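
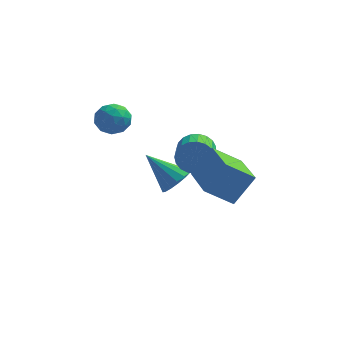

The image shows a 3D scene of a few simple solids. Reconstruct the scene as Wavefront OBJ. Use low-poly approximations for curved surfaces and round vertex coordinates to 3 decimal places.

v -0.335 1.564 0.064
v 0.064 1.826 0.743
v 0.174 0.278 1.275
v -0.225 0.016 0.596
v -0.266 1.837 0.844
v -0.156 0.29 1.377
v -0.607 1.801 0.811
v -0.497 0.254 1.343
v -0.902 1.725 0.648
v -0.792 0.177 1.181
v -1.098 1.62 0.385
v -0.988 0.073 0.917
v -1.163 1.505 0.066
v -1.053 -0.042 0.598
v -1.084 1.401 -0.254
v -0.974 -0.146 0.279
v -0.876 1.325 -0.518
v -0.766 -0.222 0.014
v -0.574 1.29 -0.682
v -0.464 -0.257 -0.15
v -0.231 1.302 -0.717
v -0.121 -0.245 -0.185
v 0.094 1.36 -0.617
v 0.204 -0.187 -0.085
v 0.345 1.453 -0.399
v 0.455 -0.095 0.133
v 0.478 1.565 -0.101
v 0.588 0.017 0.431
v 0.471 1.677 0.225
v 0.581 0.129 0.758
v 0.325 1.769 0.524
v 0.435 0.222 1.056
v -1.293 2.8 -2.845
v -0.876 2.366 -2.259
v -2.687 3.2 -1.555
v -0.727 2.773 -2.225
v -0.73 3.188 -2.357
v -0.884 3.498 -2.62
v -1.148 3.621 -2.943
v -1.451 3.524 -3.24
v -1.711 3.233 -3.431
v -1.86 2.826 -3.465
v -1.857 2.412 -3.332
v -1.703 2.101 -3.07
v -1.439 1.978 -2.746
v -1.136 2.075 -2.45
v 0.426 -2.578 0.424
v 1.224 -2.032 1.674
v -0.31 -0.586 0.024
v 0.489 -0.041 1.274
v 1.591 -2.319 -0.434
v 2.39 -1.774 0.816
v 0.856 -0.328 -0.834
v 1.654 0.218 0.416
v -3.831 1.691 1.422
v -3.228 1.71 1.994
v -4.252 0.51 1.906
v -3.649 0.529 2.478
v -4.282 1.066 2.523
v -4.022 1.795 2.223
v -3.458 0.425 1.677
v -3.198 1.154 1.377
v -2.998 0.928 2.151
v -3.507 1.324 2.674
v -3.973 0.896 1.226
v -4.482 1.292 1.749
v -3.493 1.804 1.665
v -3.987 0.416 2.235
v -4.359 0.731 2.261
v -4.005 0.743 2.597
v -3.959 1.854 1.8
v -3.605 1.866 2.136
v -4.225 1.487 2.447
v -3.875 0.354 1.764
v -3.521 0.366 2.1
v -3.475 1.477 1.303
v -3.121 1.489 1.639
v -3.255 0.733 1.453
v -3.003 1.356 2.094
v -3.251 0.662 2.379
v -3.138 0.6 1.907
v -2.985 1.029 1.731
v -3.303 1.589 2.401
v -3.55 0.895 2.686
v -3.922 1.21 2.712
v -3.769 1.639 2.536
v -3.167 1.129 2.494
v -3.93 1.325 1.214
v -4.177 0.631 1.499
v -3.711 0.581 1.364
v -3.558 1.01 1.188
v -4.229 1.558 1.521
v -4.477 0.864 1.806
v -4.495 1.191 2.169
v -4.342 1.62 1.993
v -4.313 1.091 1.406
f 2 1 5
f 2 5 3
f 3 5 6
f 3 6 4
f 5 1 7
f 5 7 6
f 6 7 8
f 6 8 4
f 7 1 9
f 7 9 8
f 8 9 10
f 8 10 4
f 9 1 11
f 9 11 10
f 10 11 12
f 10 12 4
f 11 1 13
f 11 13 12
f 12 13 14
f 12 14 4
f 13 1 15
f 13 15 14
f 14 15 16
f 14 16 4
f 15 1 17
f 15 17 16
f 16 17 18
f 16 18 4
f 17 1 19
f 17 19 18
f 18 19 20
f 18 20 4
f 19 1 21
f 19 21 20
f 20 21 22
f 20 22 4
f 21 1 23
f 21 23 22
f 22 23 24
f 22 24 4
f 23 1 25
f 23 25 24
f 24 25 26
f 24 26 4
f 25 1 27
f 25 27 26
f 26 27 28
f 26 28 4
f 27 1 29
f 27 29 28
f 28 29 30
f 28 30 4
f 29 1 31
f 29 31 30
f 30 31 32
f 30 32 4
f 31 1 2
f 31 2 32
f 32 2 3
f 32 3 4
f 34 33 36
f 34 36 35
f 36 33 37
f 36 37 35
f 37 33 38
f 37 38 35
f 38 33 39
f 38 39 35
f 39 33 40
f 39 40 35
f 40 33 41
f 40 41 35
f 41 33 42
f 41 42 35
f 42 33 43
f 42 43 35
f 43 33 44
f 43 44 35
f 44 33 45
f 44 45 35
f 45 33 46
f 45 46 35
f 46 33 34
f 46 34 35
f 48 50 47
f 51 48 47
f 47 50 49
f 49 51 47
f 48 54 50
f 52 48 51
f 52 54 48
f 50 54 49
f 53 51 49
f 49 54 53
f 53 52 51
f 54 52 53
f 55 92 71
f 92 66 95
f 71 95 60
f 92 95 71
f 55 71 67
f 71 60 72
f 67 72 56
f 71 72 67
f 55 67 76
f 67 56 77
f 76 77 62
f 67 77 76
f 55 76 88
f 76 62 91
f 88 91 65
f 76 91 88
f 55 88 92
f 88 65 96
f 92 96 66
f 88 96 92
f 56 72 83
f 72 60 86
f 83 86 64
f 72 86 83
f 60 95 73
f 95 66 94
f 73 94 59
f 95 94 73
f 66 96 93
f 96 65 89
f 93 89 57
f 96 89 93
f 65 91 90
f 91 62 78
f 90 78 61
f 91 78 90
f 62 77 82
f 77 56 79
f 82 79 63
f 77 79 82
f 58 84 70
f 84 64 85
f 70 85 59
f 84 85 70
f 58 70 68
f 70 59 69
f 68 69 57
f 70 69 68
f 58 68 75
f 68 57 74
f 75 74 61
f 68 74 75
f 58 75 80
f 75 61 81
f 80 81 63
f 75 81 80
f 58 80 84
f 80 63 87
f 84 87 64
f 80 87 84
f 59 85 73
f 85 64 86
f 73 86 60
f 85 86 73
f 57 69 93
f 69 59 94
f 93 94 66
f 69 94 93
f 61 74 90
f 74 57 89
f 90 89 65
f 74 89 90
f 63 81 82
f 81 61 78
f 82 78 62
f 81 78 82
f 64 87 83
f 87 63 79
f 83 79 56
f 87 79 83



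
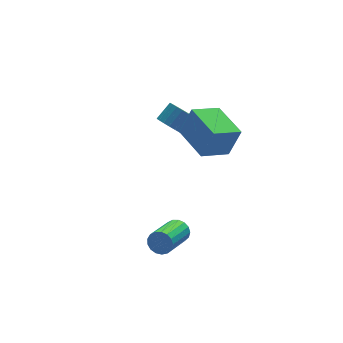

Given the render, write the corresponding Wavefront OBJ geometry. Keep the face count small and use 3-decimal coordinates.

v 0.419 2.058 1.913
v 0.963 2.106 1.237
v 1.826 2.369 1.95
v 1.281 2.322 2.627
v 0.841 2.445 1.259
v 1.704 2.709 1.972
v 0.646 2.718 1.394
v 1.509 2.982 2.108
v 0.411 2.877 1.619
v 1.274 3.141 2.333
v 0.178 2.894 1.895
v 1.041 3.158 2.609
v -0.014 2.767 2.174
v 0.849 3.03 2.888
v -0.131 2.517 2.408
v 0.732 2.78 3.122
v -0.153 2.187 2.557
v 0.71 2.451 3.27
v -0.076 1.836 2.594
v 0.787 2.1 3.307
v 0.086 1.523 2.513
v 0.949 1.786 3.226
v 0.306 1.302 2.329
v 1.169 1.566 3.042
v 0.545 1.212 2.073
v 1.408 1.476 2.786
v 0.763 1.269 1.789
v 1.625 1.532 2.502
v 0.92 1.462 1.527
v 1.783 1.725 2.24
v 0.991 1.758 1.332
v 1.854 2.021 2.045
v -1.828 -3.306 -0.859
v -1.48 -3.359 -0.289
v -2.964 -4.527 0.509
v -3.312 -4.474 -0.061
v -1.661 -3.099 -0.244
v -3.145 -4.267 0.554
v -1.88 -2.885 -0.34
v -3.364 -4.053 0.458
v -2.088 -2.768 -0.555
v -3.572 -3.936 0.243
v -2.236 -2.775 -0.839
v -3.72 -3.943 -0.042
v -2.29 -2.903 -1.128
v -3.774 -4.071 -0.331
v -2.239 -3.123 -1.355
v -3.723 -4.291 -0.558
v -2.093 -3.385 -1.469
v -3.577 -4.553 -0.671
v -1.887 -3.629 -1.443
v -3.371 -4.797 -0.645
v -1.667 -3.799 -1.283
v -3.151 -4.968 -0.485
v -1.484 -3.856 -1.025
v -2.968 -5.024 -0.228
v -1.38 -3.787 -0.73
v -2.864 -4.955 0.067
v -1.378 -3.608 -0.464
v -2.862 -4.776 0.333
v 0.09 -1.971 3.086
v 0.709 -2.068 4.666
v -0.03 0.168 3.264
v 0.589 0.071 4.844
v 1.671 -1.831 2.476
v 2.29 -1.928 4.056
v 1.551 0.308 2.654
v 2.17 0.211 4.234
f 2 1 5
f 2 5 3
f 3 5 6
f 3 6 4
f 5 1 7
f 5 7 6
f 6 7 8
f 6 8 4
f 7 1 9
f 7 9 8
f 8 9 10
f 8 10 4
f 9 1 11
f 9 11 10
f 10 11 12
f 10 12 4
f 11 1 13
f 11 13 12
f 12 13 14
f 12 14 4
f 13 1 15
f 13 15 14
f 14 15 16
f 14 16 4
f 15 1 17
f 15 17 16
f 16 17 18
f 16 18 4
f 17 1 19
f 17 19 18
f 18 19 20
f 18 20 4
f 19 1 21
f 19 21 20
f 20 21 22
f 20 22 4
f 21 1 23
f 21 23 22
f 22 23 24
f 22 24 4
f 23 1 25
f 23 25 24
f 24 25 26
f 24 26 4
f 25 1 27
f 25 27 26
f 26 27 28
f 26 28 4
f 27 1 29
f 27 29 28
f 28 29 30
f 28 30 4
f 29 1 31
f 29 31 30
f 30 31 32
f 30 32 4
f 31 1 2
f 31 2 32
f 32 2 3
f 32 3 4
f 34 33 37
f 34 37 35
f 35 37 38
f 35 38 36
f 37 33 39
f 37 39 38
f 38 39 40
f 38 40 36
f 39 33 41
f 39 41 40
f 40 41 42
f 40 42 36
f 41 33 43
f 41 43 42
f 42 43 44
f 42 44 36
f 43 33 45
f 43 45 44
f 44 45 46
f 44 46 36
f 45 33 47
f 45 47 46
f 46 47 48
f 46 48 36
f 47 33 49
f 47 49 48
f 48 49 50
f 48 50 36
f 49 33 51
f 49 51 50
f 50 51 52
f 50 52 36
f 51 33 53
f 51 53 52
f 52 53 54
f 52 54 36
f 53 33 55
f 53 55 54
f 54 55 56
f 54 56 36
f 55 33 57
f 55 57 56
f 56 57 58
f 56 58 36
f 57 33 59
f 57 59 58
f 58 59 60
f 58 60 36
f 59 33 34
f 59 34 60
f 60 34 35
f 60 35 36
f 62 64 61
f 65 62 61
f 61 64 63
f 63 65 61
f 62 68 64
f 66 62 65
f 66 68 62
f 64 68 63
f 67 65 63
f 63 68 67
f 67 66 65
f 68 66 67



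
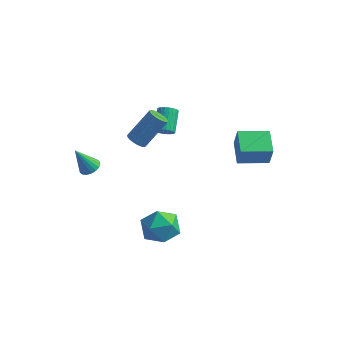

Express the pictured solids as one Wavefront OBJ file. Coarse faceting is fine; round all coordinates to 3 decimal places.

v 1.231 -2.84 -4.317
v 2.089 -3.577 -4.028
v -0.009 -3.923 -3.392
v 0.849 -4.66 -3.103
v 0.815 -3.591 -2.635
v 1.581 -2.922 -3.206
v 0.499 -4.578 -4.214
v 1.265 -3.909 -4.785
v 1.637 -4.651 -3.964
v 1.832 -4.041 -2.989
v 0.248 -3.459 -4.431
v 0.443 -2.849 -3.456
v 3.118 1.812 -2.44
v 3.397 1.575 -1.12
v 2.41 3.136 -2.052
v 2.689 2.898 -0.732
v 4.651 2.682 -2.608
v 4.93 2.444 -1.288
v 3.943 4.005 -2.22
v 4.222 3.768 -0.9
v -1.347 2.335 -1.756
v -1.113 2.676 -2.177
v -1.42 3.887 -1.365
v -1.653 3.545 -0.944
v -1.333 2.665 -2.244
v -1.64 3.876 -1.432
v -1.555 2.605 -2.238
v -1.862 3.816 -1.425
v -1.745 2.503 -2.157
v -2.052 3.714 -1.345
v -1.875 2.375 -2.016
v -2.182 3.586 -1.204
v -1.924 2.241 -1.835
v -2.231 3.452 -1.023
v -1.885 2.122 -1.642
v -2.192 3.333 -0.83
v -1.764 2.035 -1.467
v -2.071 3.246 -0.655
v -1.58 1.993 -1.335
v -1.887 3.204 -0.523
v -1.36 2.004 -1.268
v -1.667 3.215 -0.456
v -1.138 2.064 -1.275
v -1.445 3.275 -0.462
v -0.948 2.166 -1.355
v -1.255 3.377 -0.543
v -0.818 2.294 -1.496
v -1.125 3.505 -0.684
v -0.769 2.428 -1.677
v -1.076 3.639 -0.865
v -0.808 2.547 -1.87
v -1.115 3.758 -1.058
v -0.929 2.634 -2.045
v -1.236 3.845 -1.233
v -3.336 -2.945 -0.968
v -2.971 -2.518 -0.706
v -3.984 -3.295 0.508
v -3.197 -2.374 -0.771
v -3.45 -2.343 -0.876
v -3.681 -2.431 -0.998
v -3.844 -2.621 -1.115
v -3.905 -2.876 -1.202
v -3.854 -3.144 -1.243
v -3.7 -3.372 -1.23
v -3.474 -3.516 -1.165
v -3.221 -3.547 -1.06
v -2.99 -3.459 -0.938
v -2.827 -3.269 -0.821
v -2.766 -3.014 -0.734
v -2.817 -2.746 -0.693
v -2.015 0.115 -0.887
v -1.46 -0.055 -1.076
v -0.61 0.996 0.479
v -1.165 1.165 0.667
v -1.49 0.148 -1.197
v -0.64 1.198 0.358
v -1.6 0.346 -1.27
v -0.75 1.396 0.285
v -1.773 0.508 -1.286
v -0.923 1.559 0.269
v -1.983 0.611 -1.24
v -1.133 1.662 0.315
v -2.197 0.638 -1.141
v -1.348 1.689 0.414
v -2.384 0.586 -1.004
v -1.535 1.636 0.551
v -2.515 0.462 -0.849
v -1.665 1.512 0.706
v -2.57 0.284 -0.699
v -1.72 1.335 0.856
v -2.54 0.082 -0.578
v -1.69 1.132 0.977
v -2.43 -0.116 -0.505
v -1.58 0.934 1.05
v -2.257 -0.279 -0.489
v -1.407 0.772 1.066
v -2.047 -0.382 -0.535
v -1.197 0.669 1.02
v -1.832 -0.409 -0.634
v -0.983 0.642 0.921
v -1.645 -0.356 -0.771
v -0.796 0.694 0.784
v -1.515 -0.232 -0.926
v -0.665 0.818 0.629
f 1 12 6
f 1 6 2
f 1 2 8
f 1 8 11
f 1 11 12
f 2 6 10
f 6 12 5
f 12 11 3
f 11 8 7
f 8 2 9
f 4 10 5
f 4 5 3
f 4 3 7
f 4 7 9
f 4 9 10
f 5 10 6
f 3 5 12
f 7 3 11
f 9 7 8
f 10 9 2
f 14 16 13
f 17 14 13
f 13 16 15
f 15 17 13
f 14 20 16
f 18 14 17
f 18 20 14
f 16 20 15
f 19 17 15
f 15 20 19
f 19 18 17
f 20 18 19
f 22 21 25
f 22 25 23
f 23 25 26
f 23 26 24
f 25 21 27
f 25 27 26
f 26 27 28
f 26 28 24
f 27 21 29
f 27 29 28
f 28 29 30
f 28 30 24
f 29 21 31
f 29 31 30
f 30 31 32
f 30 32 24
f 31 21 33
f 31 33 32
f 32 33 34
f 32 34 24
f 33 21 35
f 33 35 34
f 34 35 36
f 34 36 24
f 35 21 37
f 35 37 36
f 36 37 38
f 36 38 24
f 37 21 39
f 37 39 38
f 38 39 40
f 38 40 24
f 39 21 41
f 39 41 40
f 40 41 42
f 40 42 24
f 41 21 43
f 41 43 42
f 42 43 44
f 42 44 24
f 43 21 45
f 43 45 44
f 44 45 46
f 44 46 24
f 45 21 47
f 45 47 46
f 46 47 48
f 46 48 24
f 47 21 49
f 47 49 48
f 48 49 50
f 48 50 24
f 49 21 51
f 49 51 50
f 50 51 52
f 50 52 24
f 51 21 53
f 51 53 52
f 52 53 54
f 52 54 24
f 53 21 22
f 53 22 54
f 54 22 23
f 54 23 24
f 56 55 58
f 56 58 57
f 58 55 59
f 58 59 57
f 59 55 60
f 59 60 57
f 60 55 61
f 60 61 57
f 61 55 62
f 61 62 57
f 62 55 63
f 62 63 57
f 63 55 64
f 63 64 57
f 64 55 65
f 64 65 57
f 65 55 66
f 65 66 57
f 66 55 67
f 66 67 57
f 67 55 68
f 67 68 57
f 68 55 69
f 68 69 57
f 69 55 70
f 69 70 57
f 70 55 56
f 70 56 57
f 72 71 75
f 72 75 73
f 73 75 76
f 73 76 74
f 75 71 77
f 75 77 76
f 76 77 78
f 76 78 74
f 77 71 79
f 77 79 78
f 78 79 80
f 78 80 74
f 79 71 81
f 79 81 80
f 80 81 82
f 80 82 74
f 81 71 83
f 81 83 82
f 82 83 84
f 82 84 74
f 83 71 85
f 83 85 84
f 84 85 86
f 84 86 74
f 85 71 87
f 85 87 86
f 86 87 88
f 86 88 74
f 87 71 89
f 87 89 88
f 88 89 90
f 88 90 74
f 89 71 91
f 89 91 90
f 90 91 92
f 90 92 74
f 91 71 93
f 91 93 92
f 92 93 94
f 92 94 74
f 93 71 95
f 93 95 94
f 94 95 96
f 94 96 74
f 95 71 97
f 95 97 96
f 96 97 98
f 96 98 74
f 97 71 99
f 97 99 98
f 98 99 100
f 98 100 74
f 99 71 101
f 99 101 100
f 100 101 102
f 100 102 74
f 101 71 103
f 101 103 102
f 102 103 104
f 102 104 74
f 103 71 72
f 103 72 104
f 104 72 73
f 104 73 74



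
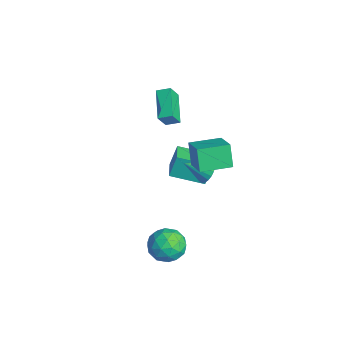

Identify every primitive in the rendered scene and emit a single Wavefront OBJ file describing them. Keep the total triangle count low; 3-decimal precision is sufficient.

v 1.472 1.626 2.688
v 0.846 1.653 3.94
v 1.475 3.355 2.652
v 0.85 3.383 3.904
v 2.93 1.637 3.416
v 2.305 1.665 4.668
v 2.934 3.367 3.38
v 2.308 3.394 4.632
v -5.162 2.048 2.533
v -4.861 2.771 2.81
v -3.479 1.672 1.689
v -3.178 2.394 1.967
v -4.782 1.506 3.533
v -4.481 2.228 3.811
v -3.099 1.129 2.69
v -2.798 1.852 2.967
v 0.595 2.72 1.139
v 1.069 2.326 0.63
v 0.405 1.56 1.861
v 1.276 2.424 0.842
v 1.379 2.567 1.099
v 1.363 2.734 1.363
v 1.23 2.898 1.592
v 1 3.036 1.752
v 0.709 3.125 1.819
v 0.4 3.153 1.783
v 0.121 3.115 1.648
v -0.086 3.017 1.436
v -0.189 2.873 1.179
v -0.173 2.707 0.915
v -0.04 2.542 0.686
v 0.19 2.405 0.525
v 0.482 2.315 0.458
v 0.79 2.287 0.495
v -2.782 1.689 -1.085
v -2.936 2.16 0.224
v -2.111 3.466 -1.646
v -2.265 3.937 -0.336
v -1.455 1.283 -0.784
v -1.609 1.754 0.526
v -0.784 3.06 -1.344
v -0.938 3.531 -0.035
v 2.643 0.824 -1.957
v 3.249 0.747 -2.864
v 1.851 -0.707 -2.356
v 2.457 -0.784 -3.263
v 2.926 -0.892 -2.281
v 3.416 0.054 -2.034
v 1.684 -0.014 -3.186
v 2.174 0.932 -2.939
v 2.657 0.229 -3.623
v 3.424 -0.313 -3.064
v 1.676 0.353 -2.156
v 2.443 -0.189 -1.597
v 3.015 0.92 -2.375
v 2.085 -0.88 -2.845
v 2.36 -0.944 -2.268
v 2.717 -0.989 -2.801
v 3.113 0.513 -1.888
v 3.47 0.467 -2.421
v 3.28 -0.496 -2.079
v 1.63 -0.427 -2.799
v 1.987 -0.473 -3.332
v 2.383 1.029 -2.419
v 2.74 0.984 -2.952
v 1.82 0.536 -3.141
v 3.023 0.57 -3.355
v 2.558 -0.33 -3.589
v 2.104 0.123 -3.544
v 2.391 0.679 -3.399
v 3.475 0.251 -3.026
v 3.009 -0.649 -3.261
v 3.285 -0.712 -2.684
v 3.573 -0.156 -2.539
v 3.126 -0.053 -3.473
v 2.091 0.689 -1.959
v 1.625 -0.211 -2.194
v 1.527 0.196 -2.681
v 1.815 0.752 -2.536
v 2.542 0.37 -1.631
v 2.077 -0.53 -1.865
v 2.709 -0.639 -1.821
v 2.996 -0.083 -1.676
v 1.974 0.093 -1.747
f 2 4 1
f 5 2 1
f 1 4 3
f 3 5 1
f 2 8 4
f 6 2 5
f 6 8 2
f 4 8 3
f 7 5 3
f 3 8 7
f 7 6 5
f 8 6 7
f 10 12 9
f 13 10 9
f 9 12 11
f 11 13 9
f 10 16 12
f 14 10 13
f 14 16 10
f 12 16 11
f 15 13 11
f 11 16 15
f 15 14 13
f 16 14 15
f 18 17 20
f 18 20 19
f 20 17 21
f 20 21 19
f 21 17 22
f 21 22 19
f 22 17 23
f 22 23 19
f 23 17 24
f 23 24 19
f 24 17 25
f 24 25 19
f 25 17 26
f 25 26 19
f 26 17 27
f 26 27 19
f 27 17 28
f 27 28 19
f 28 17 29
f 28 29 19
f 29 17 30
f 29 30 19
f 30 17 31
f 30 31 19
f 31 17 32
f 31 32 19
f 32 17 33
f 32 33 19
f 33 17 34
f 33 34 19
f 34 17 18
f 34 18 19
f 36 38 35
f 39 36 35
f 35 38 37
f 37 39 35
f 36 42 38
f 40 36 39
f 40 42 36
f 38 42 37
f 41 39 37
f 37 42 41
f 41 40 39
f 42 40 41
f 43 80 59
f 80 54 83
f 59 83 48
f 80 83 59
f 43 59 55
f 59 48 60
f 55 60 44
f 59 60 55
f 43 55 64
f 55 44 65
f 64 65 50
f 55 65 64
f 43 64 76
f 64 50 79
f 76 79 53
f 64 79 76
f 43 76 80
f 76 53 84
f 80 84 54
f 76 84 80
f 44 60 71
f 60 48 74
f 71 74 52
f 60 74 71
f 48 83 61
f 83 54 82
f 61 82 47
f 83 82 61
f 54 84 81
f 84 53 77
f 81 77 45
f 84 77 81
f 53 79 78
f 79 50 66
f 78 66 49
f 79 66 78
f 50 65 70
f 65 44 67
f 70 67 51
f 65 67 70
f 46 72 58
f 72 52 73
f 58 73 47
f 72 73 58
f 46 58 56
f 58 47 57
f 56 57 45
f 58 57 56
f 46 56 63
f 56 45 62
f 63 62 49
f 56 62 63
f 46 63 68
f 63 49 69
f 68 69 51
f 63 69 68
f 46 68 72
f 68 51 75
f 72 75 52
f 68 75 72
f 47 73 61
f 73 52 74
f 61 74 48
f 73 74 61
f 45 57 81
f 57 47 82
f 81 82 54
f 57 82 81
f 49 62 78
f 62 45 77
f 78 77 53
f 62 77 78
f 51 69 70
f 69 49 66
f 70 66 50
f 69 66 70
f 52 75 71
f 75 51 67
f 71 67 44
f 75 67 71



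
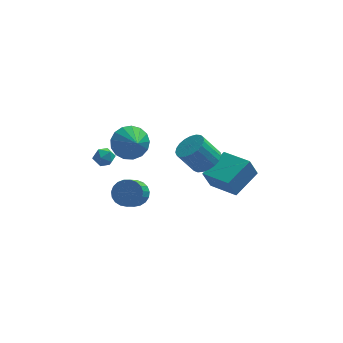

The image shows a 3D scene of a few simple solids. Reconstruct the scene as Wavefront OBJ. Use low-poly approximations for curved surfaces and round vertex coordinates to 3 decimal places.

v 2.998 3.132 -1.964
v 2.567 2.924 -0.853
v 4.153 4.377 -1.283
v 3.722 4.169 -0.172
v 4.218 1.871 -1.728
v 3.787 1.663 -0.617
v 5.373 3.116 -1.047
v 4.942 2.908 0.064
v -1.041 3.61 1.12
v -0.176 4.121 1.389
v -0.679 2.65 1.78
v -0.501 4.243 1.745
v -0.95 4.22 1.958
v -1.42 4.057 1.979
v -1.803 3.792 1.804
v -2.012 3.485 1.472
v -1.998 3.207 1.059
v -1.765 3.022 0.66
v -1.366 2.971 0.367
v -0.892 3.066 0.246
v -0.453 3.286 0.326
v -0.148 3.581 0.587
v -0.048 3.882 0.971
v 2.71 1.673 1.133
v 3.397 1.849 1.62
v 2.557 1.823 2.814
v 1.87 1.647 2.327
v 3.275 2.176 1.542
v 2.435 2.15 2.736
v 3.056 2.416 1.393
v 2.216 2.39 2.587
v 2.777 2.528 1.199
v 1.937 2.502 2.393
v 2.486 2.492 0.994
v 1.646 2.466 2.187
v 2.235 2.314 0.812
v 1.394 2.288 2.006
v 2.065 2.025 0.687
v 1.225 1.999 1.881
v 2.007 1.676 0.638
v 1.167 1.65 1.832
v 2.07 1.326 0.675
v 1.23 1.3 1.869
v 2.244 1.036 0.791
v 1.404 1.01 1.985
v 2.499 0.856 0.967
v 1.659 0.83 2.161
v 2.79 0.818 1.171
v 1.95 0.792 2.365
v 3.067 0.927 1.368
v 2.227 0.901 2.562
v 3.283 1.165 1.525
v 2.443 1.139 2.719
v 3.399 1.492 1.614
v 2.559 1.466 2.808
v -2.179 3.815 0.569
v -1.775 3.471 0.227
v -2.945 3.209 0.273
v -2.541 2.865 -0.069
v -2.513 2.85 0.561
v -2.04 3.224 0.744
v -2.68 3.456 -0.244
v -2.207 3.83 -0.061
v -2.085 3.249 -0.275
v -1.982 2.875 0.222
v -2.738 3.805 0.278
v -2.635 3.431 0.775
v -0.899 1.305 -0.958
v -0.431 1.635 -0.399
v -0.774 0.565 0.518
v -1.241 0.235 -0.042
v -0.724 1.78 -0.339
v -1.067 0.71 0.578
v -1.047 1.843 -0.386
v -1.39 0.773 0.531
v -1.345 1.814 -0.531
v -1.687 0.744 0.385
v -1.565 1.696 -0.751
v -1.908 0.626 0.166
v -1.67 1.511 -1.007
v -2.013 0.441 -0.09
v -1.642 1.29 -1.254
v -1.984 0.22 -0.337
v -1.485 1.071 -1.45
v -1.828 0.002 -0.533
v -1.227 0.894 -1.561
v -1.569 -0.176 -0.644
v -0.912 0.787 -1.568
v -1.254 -0.283 -0.651
v -0.595 0.77 -1.469
v -0.937 -0.3 -0.553
v -0.33 0.845 -1.283
v -0.672 -0.225 -0.366
v -0.164 1 -1.04
v -0.506 -0.07 -0.123
v -0.124 1.208 -0.783
v -0.467 0.138 0.134
v -0.219 1.432 -0.556
v -0.561 0.362 0.361
f 2 4 1
f 5 2 1
f 1 4 3
f 3 5 1
f 2 8 4
f 6 2 5
f 6 8 2
f 4 8 3
f 7 5 3
f 3 8 7
f 7 6 5
f 8 6 7
f 10 9 12
f 10 12 11
f 12 9 13
f 12 13 11
f 13 9 14
f 13 14 11
f 14 9 15
f 14 15 11
f 15 9 16
f 15 16 11
f 16 9 17
f 16 17 11
f 17 9 18
f 17 18 11
f 18 9 19
f 18 19 11
f 19 9 20
f 19 20 11
f 20 9 21
f 20 21 11
f 21 9 22
f 21 22 11
f 22 9 23
f 22 23 11
f 23 9 10
f 23 10 11
f 25 24 28
f 25 28 26
f 26 28 29
f 26 29 27
f 28 24 30
f 28 30 29
f 29 30 31
f 29 31 27
f 30 24 32
f 30 32 31
f 31 32 33
f 31 33 27
f 32 24 34
f 32 34 33
f 33 34 35
f 33 35 27
f 34 24 36
f 34 36 35
f 35 36 37
f 35 37 27
f 36 24 38
f 36 38 37
f 37 38 39
f 37 39 27
f 38 24 40
f 38 40 39
f 39 40 41
f 39 41 27
f 40 24 42
f 40 42 41
f 41 42 43
f 41 43 27
f 42 24 44
f 42 44 43
f 43 44 45
f 43 45 27
f 44 24 46
f 44 46 45
f 45 46 47
f 45 47 27
f 46 24 48
f 46 48 47
f 47 48 49
f 47 49 27
f 48 24 50
f 48 50 49
f 49 50 51
f 49 51 27
f 50 24 52
f 50 52 51
f 51 52 53
f 51 53 27
f 52 24 54
f 52 54 53
f 53 54 55
f 53 55 27
f 54 24 25
f 54 25 55
f 55 25 26
f 55 26 27
f 56 67 61
f 56 61 57
f 56 57 63
f 56 63 66
f 56 66 67
f 57 61 65
f 61 67 60
f 67 66 58
f 66 63 62
f 63 57 64
f 59 65 60
f 59 60 58
f 59 58 62
f 59 62 64
f 59 64 65
f 60 65 61
f 58 60 67
f 62 58 66
f 64 62 63
f 65 64 57
f 69 68 72
f 69 72 70
f 70 72 73
f 70 73 71
f 72 68 74
f 72 74 73
f 73 74 75
f 73 75 71
f 74 68 76
f 74 76 75
f 75 76 77
f 75 77 71
f 76 68 78
f 76 78 77
f 77 78 79
f 77 79 71
f 78 68 80
f 78 80 79
f 79 80 81
f 79 81 71
f 80 68 82
f 80 82 81
f 81 82 83
f 81 83 71
f 82 68 84
f 82 84 83
f 83 84 85
f 83 85 71
f 84 68 86
f 84 86 85
f 85 86 87
f 85 87 71
f 86 68 88
f 86 88 87
f 87 88 89
f 87 89 71
f 88 68 90
f 88 90 89
f 89 90 91
f 89 91 71
f 90 68 92
f 90 92 91
f 91 92 93
f 91 93 71
f 92 68 94
f 92 94 93
f 93 94 95
f 93 95 71
f 94 68 96
f 94 96 95
f 95 96 97
f 95 97 71
f 96 68 98
f 96 98 97
f 97 98 99
f 97 99 71
f 98 68 69
f 98 69 99
f 99 69 70
f 99 70 71



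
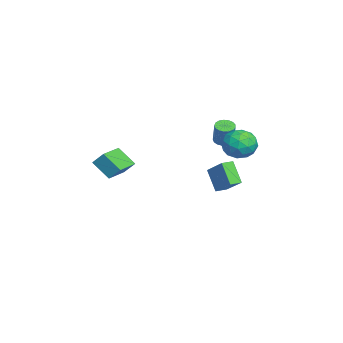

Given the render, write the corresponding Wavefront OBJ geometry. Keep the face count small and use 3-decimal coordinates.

v -4.014 2.919 -4.432
v -4.959 2.398 -2.978
v -2.614 3.802 -3.205
v -3.559 3.281 -1.752
v -3.581 2.199 -4.408
v -4.526 1.678 -2.955
v -2.181 3.082 -3.182
v -3.126 2.561 -1.728
v 3.374 -3.349 0.337
v 2.751 -4.33 1.363
v 3.64 -2.685 1.134
v 3.017 -3.666 2.159
v 4.943 -4.174 0.501
v 4.32 -5.155 1.526
v 5.209 -3.51 1.297
v 4.586 -4.491 2.323
v 2.541 3.904 1.206
v 3.05 3.325 2.096
v 0.83 3.595 1.984
v 1.339 3.016 2.874
v 1.486 4.18 2.768
v 2.543 4.371 2.287
v 1.337 2.549 1.793
v 2.394 2.74 1.312
v 2.306 2.488 2.459
v 2.398 3.496 3.061
v 1.482 3.424 1.019
v 1.574 4.432 1.621
v 2.946 3.642 1.582
v 0.934 3.278 2.498
v 1.02 3.962 2.435
v 1.32 3.622 2.958
v 2.648 4.256 1.695
v 2.947 3.916 2.218
v 2.028 4.418 2.613
v 0.933 3.004 1.862
v 1.232 2.664 2.385
v 2.56 3.298 1.122
v 2.86 2.958 1.645
v 1.852 2.502 1.467
v 2.808 2.809 2.319
v 1.802 2.628 2.777
v 1.8 2.353 2.141
v 2.422 2.466 1.858
v 2.862 3.402 2.673
v 1.856 3.22 3.131
v 1.942 3.904 3.068
v 2.564 4.016 2.785
v 2.424 2.91 2.887
v 2.024 3.7 0.949
v 1.018 3.518 1.407
v 1.316 2.904 1.295
v 1.938 3.016 1.012
v 2.078 4.292 1.303
v 1.072 4.111 1.761
v 1.458 4.454 2.222
v 2.08 4.567 1.939
v 1.456 4.01 1.193
v -1.722 2.612 0.88
v -1.325 3.087 0.685
v -0.7 3.164 2.145
v -1.098 2.688 2.34
v -1.577 3.238 0.785
v -0.952 3.315 2.245
v -1.863 3.246 0.907
v -1.239 3.322 2.367
v -2.117 3.108 1.023
v -1.492 3.184 2.483
v -2.281 2.857 1.106
v -1.656 2.933 2.566
v -2.316 2.549 1.137
v -1.691 2.625 2.597
v -2.216 2.256 1.11
v -1.591 2.332 2.57
v -2.002 2.044 1.029
v -1.377 2.121 2.489
v -1.725 1.963 0.915
v -1.1 2.039 2.375
v -1.447 2.03 0.792
v -0.822 2.106 2.252
v -1.232 2.23 0.69
v -0.607 2.307 2.15
v -1.129 2.518 0.631
v -0.504 2.594 2.091
v -1.163 2.827 0.629
v -0.538 2.904 2.089
f 2 4 1
f 5 2 1
f 1 4 3
f 3 5 1
f 2 8 4
f 6 2 5
f 6 8 2
f 4 8 3
f 7 5 3
f 3 8 7
f 7 6 5
f 8 6 7
f 10 12 9
f 13 10 9
f 9 12 11
f 11 13 9
f 10 16 12
f 14 10 13
f 14 16 10
f 12 16 11
f 15 13 11
f 11 16 15
f 15 14 13
f 16 14 15
f 17 54 33
f 54 28 57
f 33 57 22
f 54 57 33
f 17 33 29
f 33 22 34
f 29 34 18
f 33 34 29
f 17 29 38
f 29 18 39
f 38 39 24
f 29 39 38
f 17 38 50
f 38 24 53
f 50 53 27
f 38 53 50
f 17 50 54
f 50 27 58
f 54 58 28
f 50 58 54
f 18 34 45
f 34 22 48
f 45 48 26
f 34 48 45
f 22 57 35
f 57 28 56
f 35 56 21
f 57 56 35
f 28 58 55
f 58 27 51
f 55 51 19
f 58 51 55
f 27 53 52
f 53 24 40
f 52 40 23
f 53 40 52
f 24 39 44
f 39 18 41
f 44 41 25
f 39 41 44
f 20 46 32
f 46 26 47
f 32 47 21
f 46 47 32
f 20 32 30
f 32 21 31
f 30 31 19
f 32 31 30
f 20 30 37
f 30 19 36
f 37 36 23
f 30 36 37
f 20 37 42
f 37 23 43
f 42 43 25
f 37 43 42
f 20 42 46
f 42 25 49
f 46 49 26
f 42 49 46
f 21 47 35
f 47 26 48
f 35 48 22
f 47 48 35
f 19 31 55
f 31 21 56
f 55 56 28
f 31 56 55
f 23 36 52
f 36 19 51
f 52 51 27
f 36 51 52
f 25 43 44
f 43 23 40
f 44 40 24
f 43 40 44
f 26 49 45
f 49 25 41
f 45 41 18
f 49 41 45
f 60 59 63
f 60 63 61
f 61 63 64
f 61 64 62
f 63 59 65
f 63 65 64
f 64 65 66
f 64 66 62
f 65 59 67
f 65 67 66
f 66 67 68
f 66 68 62
f 67 59 69
f 67 69 68
f 68 69 70
f 68 70 62
f 69 59 71
f 69 71 70
f 70 71 72
f 70 72 62
f 71 59 73
f 71 73 72
f 72 73 74
f 72 74 62
f 73 59 75
f 73 75 74
f 74 75 76
f 74 76 62
f 75 59 77
f 75 77 76
f 76 77 78
f 76 78 62
f 77 59 79
f 77 79 78
f 78 79 80
f 78 80 62
f 79 59 81
f 79 81 80
f 80 81 82
f 80 82 62
f 81 59 83
f 81 83 82
f 82 83 84
f 82 84 62
f 83 59 85
f 83 85 84
f 84 85 86
f 84 86 62
f 85 59 60
f 85 60 86
f 86 60 61
f 86 61 62



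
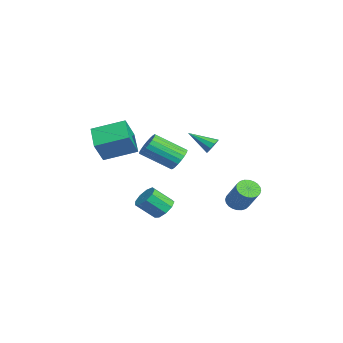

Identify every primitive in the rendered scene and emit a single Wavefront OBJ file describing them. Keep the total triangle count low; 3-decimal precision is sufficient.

v 0.494 -3.009 -0.607
v -0.829 -3.064 0.076
v 0.721 -1.329 -0.033
v -0.602 -1.384 0.65
v 1.122 -3.496 0.57
v -0.201 -3.551 1.253
v 1.349 -1.816 1.144
v 0.026 -1.871 1.827
v 3.637 -0.396 -2.753
v 4.327 -0.398 -2.744
v 4.312 -1.326 -1.877
v 3.623 -1.324 -1.887
v 4.162 -0.095 -2.422
v 4.147 -1.023 -1.555
v 3.752 0.067 -2.255
v 3.737 -0.861 -1.388
v 3.288 0.013 -2.321
v 3.273 -0.916 -1.455
v 2.987 -0.233 -2.59
v 2.972 -1.161 -1.723
v 2.991 -0.555 -2.935
v 2.976 -1.483 -2.068
v 3.297 -0.802 -3.195
v 3.282 -1.731 -2.329
v 3.763 -0.86 -3.248
v 3.748 -1.788 -2.382
v 4.17 -0.7 -3.07
v 4.155 -1.628 -2.204
v -2.706 2.818 -1.108
v -2.212 2.632 -1.06
v -3.234 1.622 -0.312
v -2.29 2.851 -0.782
v -2.562 3.055 -0.657
v -2.902 3.148 -0.742
v -3.15 3.086 -0.999
v -3.191 2.899 -1.307
v -3.004 2.674 -1.522
v -2.679 2.516 -1.543
v -2.366 2.499 -1.36
v 0.243 3.641 -3.839
v 0.712 3.318 -4.131
v 1.767 3.696 -2.852
v 1.297 4.019 -2.561
v 0.744 3.546 -4.225
v 1.799 3.925 -2.947
v 0.7 3.79 -4.261
v 1.755 4.168 -2.983
v 0.587 4.01 -4.232
v 1.641 4.389 -2.954
v 0.421 4.174 -4.144
v 1.475 4.553 -2.866
v 0.227 4.257 -4.009
v 1.282 4.636 -2.731
v 0.037 4.247 -3.849
v 1.091 4.625 -2.57
v -0.123 4.143 -3.686
v 0.932 4.522 -2.408
v -0.227 3.964 -3.548
v 0.828 4.342 -2.269
v -0.259 3.735 -3.453
v 0.796 4.114 -2.175
v -0.215 3.492 -3.417
v 0.84 3.87 -2.139
v -0.101 3.271 -3.446
v 0.953 3.65 -2.168
v 0.065 3.107 -3.534
v 1.119 3.486 -2.256
v 0.258 3.024 -3.669
v 1.313 3.403 -2.391
v 0.449 3.035 -3.83
v 1.503 3.413 -2.551
v 0.608 3.138 -3.992
v 1.663 3.517 -2.714
v 2.037 0.519 -0.161
v 2.342 0.833 0.398
v 2.067 -0.686 1.4
v 1.763 -0.999 0.841
v 2.059 0.907 0.433
v 1.784 -0.611 1.435
v 1.771 0.915 0.365
v 1.497 -0.604 1.367
v 1.53 0.854 0.207
v 1.255 -0.665 1.208
v 1.376 0.735 -0.016
v 1.102 -0.784 0.986
v 1.337 0.578 -0.263
v 1.063 -0.94 0.739
v 1.419 0.412 -0.493
v 1.144 -1.107 0.509
v 1.608 0.264 -0.665
v 1.333 -1.254 0.336
v 1.871 0.161 -0.751
v 1.596 -1.358 0.251
v 2.163 0.119 -0.734
v 1.888 -1.4 0.268
v 2.433 0.146 -0.618
v 2.158 -1.372 0.384
v 2.634 0.239 -0.423
v 2.36 -1.28 0.579
v 2.733 0.379 -0.183
v 2.458 -1.14 0.819
v 2.711 0.544 0.061
v 2.437 -0.975 1.063
v 2.573 0.705 0.267
v 2.298 -0.814 1.269
f 2 4 1
f 5 2 1
f 1 4 3
f 3 5 1
f 2 8 4
f 6 2 5
f 6 8 2
f 4 8 3
f 7 5 3
f 3 8 7
f 7 6 5
f 8 6 7
f 10 9 13
f 10 13 11
f 11 13 14
f 11 14 12
f 13 9 15
f 13 15 14
f 14 15 16
f 14 16 12
f 15 9 17
f 15 17 16
f 16 17 18
f 16 18 12
f 17 9 19
f 17 19 18
f 18 19 20
f 18 20 12
f 19 9 21
f 19 21 20
f 20 21 22
f 20 22 12
f 21 9 23
f 21 23 22
f 22 23 24
f 22 24 12
f 23 9 25
f 23 25 24
f 24 25 26
f 24 26 12
f 25 9 27
f 25 27 26
f 26 27 28
f 26 28 12
f 27 9 10
f 27 10 28
f 28 10 11
f 28 11 12
f 30 29 32
f 30 32 31
f 32 29 33
f 32 33 31
f 33 29 34
f 33 34 31
f 34 29 35
f 34 35 31
f 35 29 36
f 35 36 31
f 36 29 37
f 36 37 31
f 37 29 38
f 37 38 31
f 38 29 39
f 38 39 31
f 39 29 30
f 39 30 31
f 41 40 44
f 41 44 42
f 42 44 45
f 42 45 43
f 44 40 46
f 44 46 45
f 45 46 47
f 45 47 43
f 46 40 48
f 46 48 47
f 47 48 49
f 47 49 43
f 48 40 50
f 48 50 49
f 49 50 51
f 49 51 43
f 50 40 52
f 50 52 51
f 51 52 53
f 51 53 43
f 52 40 54
f 52 54 53
f 53 54 55
f 53 55 43
f 54 40 56
f 54 56 55
f 55 56 57
f 55 57 43
f 56 40 58
f 56 58 57
f 57 58 59
f 57 59 43
f 58 40 60
f 58 60 59
f 59 60 61
f 59 61 43
f 60 40 62
f 60 62 61
f 61 62 63
f 61 63 43
f 62 40 64
f 62 64 63
f 63 64 65
f 63 65 43
f 64 40 66
f 64 66 65
f 65 66 67
f 65 67 43
f 66 40 68
f 66 68 67
f 67 68 69
f 67 69 43
f 68 40 70
f 68 70 69
f 69 70 71
f 69 71 43
f 70 40 72
f 70 72 71
f 71 72 73
f 71 73 43
f 72 40 41
f 72 41 73
f 73 41 42
f 73 42 43
f 75 74 78
f 75 78 76
f 76 78 79
f 76 79 77
f 78 74 80
f 78 80 79
f 79 80 81
f 79 81 77
f 80 74 82
f 80 82 81
f 81 82 83
f 81 83 77
f 82 74 84
f 82 84 83
f 83 84 85
f 83 85 77
f 84 74 86
f 84 86 85
f 85 86 87
f 85 87 77
f 86 74 88
f 86 88 87
f 87 88 89
f 87 89 77
f 88 74 90
f 88 90 89
f 89 90 91
f 89 91 77
f 90 74 92
f 90 92 91
f 91 92 93
f 91 93 77
f 92 74 94
f 92 94 93
f 93 94 95
f 93 95 77
f 94 74 96
f 94 96 95
f 95 96 97
f 95 97 77
f 96 74 98
f 96 98 97
f 97 98 99
f 97 99 77
f 98 74 100
f 98 100 99
f 99 100 101
f 99 101 77
f 100 74 102
f 100 102 101
f 101 102 103
f 101 103 77
f 102 74 104
f 102 104 103
f 103 104 105
f 103 105 77
f 104 74 75
f 104 75 105
f 105 75 76
f 105 76 77



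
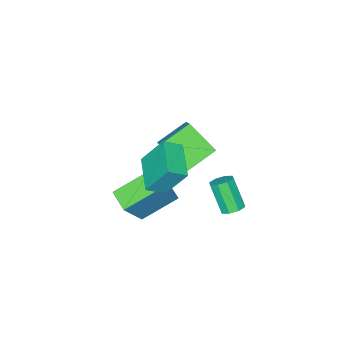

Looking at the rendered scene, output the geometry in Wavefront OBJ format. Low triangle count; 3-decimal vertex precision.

v 0.672 0.089 2.331
v 0.167 0.972 3.912
v 1.752 1.521 1.876
v 1.246 2.404 3.458
v 1.454 -0.344 2.822
v 0.948 0.539 4.404
v 2.533 1.088 2.368
v 2.028 1.971 3.949
v 1.026 -1.551 -1.593
v -0.546 -0.783 -0.525
v 1.356 -0.459 -1.893
v -0.216 0.31 -0.825
v 2.216 -1.45 0.085
v 0.644 -0.681 1.153
v 2.546 -0.357 -0.215
v 0.974 0.411 0.853
v -2.895 1.213 -2.928
v -2.373 1.473 -2.716
v -2.503 0.546 -1.261
v -3.025 0.287 -1.472
v -2.761 1.718 -2.594
v -2.89 0.792 -1.139
v -3.227 1.668 -2.667
v -3.356 0.741 -1.212
v -3.499 1.352 -2.893
v -3.628 0.425 -1.438
v -3.417 0.954 -3.139
v -3.547 0.027 -1.684
v -3.03 0.708 -3.261
v -3.159 -0.218 -1.806
v -2.564 0.759 -3.188
v -2.693 -0.168 -1.733
v -2.292 1.075 -2.962
v -2.421 0.148 -1.507
v -4.186 -1.506 -1.023
v -3.915 -2.994 0.159
v -3.287 -0.353 0.222
v -3.016 -1.841 1.404
v -2.624 -1.859 -1.824
v -2.353 -3.347 -0.642
v -1.725 -0.706 -0.579
v -1.454 -2.194 0.603
f 2 4 1
f 5 2 1
f 1 4 3
f 3 5 1
f 2 8 4
f 6 2 5
f 6 8 2
f 4 8 3
f 7 5 3
f 3 8 7
f 7 6 5
f 8 6 7
f 10 12 9
f 13 10 9
f 9 12 11
f 11 13 9
f 10 16 12
f 14 10 13
f 14 16 10
f 12 16 11
f 15 13 11
f 11 16 15
f 15 14 13
f 16 14 15
f 18 17 21
f 18 21 19
f 19 21 22
f 19 22 20
f 21 17 23
f 21 23 22
f 22 23 24
f 22 24 20
f 23 17 25
f 23 25 24
f 24 25 26
f 24 26 20
f 25 17 27
f 25 27 26
f 26 27 28
f 26 28 20
f 27 17 29
f 27 29 28
f 28 29 30
f 28 30 20
f 29 17 31
f 29 31 30
f 30 31 32
f 30 32 20
f 31 17 33
f 31 33 32
f 32 33 34
f 32 34 20
f 33 17 18
f 33 18 34
f 34 18 19
f 34 19 20
f 36 38 35
f 39 36 35
f 35 38 37
f 37 39 35
f 36 42 38
f 40 36 39
f 40 42 36
f 38 42 37
f 41 39 37
f 37 42 41
f 41 40 39
f 42 40 41



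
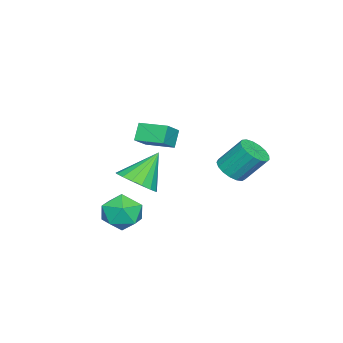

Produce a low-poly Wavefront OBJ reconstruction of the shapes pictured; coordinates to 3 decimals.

v -0.312 -1.95 -3.691
v 0.546 -1.363 -3.395
v -1.328 -1.25 -2.129
v 0.282 -1.048 -3.708
v -0.118 -0.939 -4.017
v -0.562 -1.062 -4.252
v -0.949 -1.388 -4.357
v -1.19 -1.843 -4.31
v -1.23 -2.322 -4.121
v -1.059 -2.716 -3.834
v -0.717 -2.935 -3.513
v -0.283 -2.928 -3.233
v 0.145 -2.697 -3.058
v 0.469 -2.294 -3.028
v 0.613 -1.813 -3.15
v 0.034 2.626 -1.966
v 0.647 3.076 -2.245
v 0.48 4.104 -0.952
v -0.134 3.654 -0.674
v 0.334 3.233 -2.41
v 0.166 4.261 -1.118
v -0.048 3.252 -2.474
v -0.216 4.28 -1.182
v -0.412 3.126 -2.422
v -0.579 4.154 -1.129
v -0.673 2.887 -2.265
v -0.84 3.915 -0.972
v -0.772 2.587 -2.04
v -0.939 3.615 -0.747
v -0.687 2.297 -1.798
v -0.854 3.325 -0.505
v -0.437 2.082 -1.594
v -0.604 3.11 -0.302
v -0.079 1.991 -1.476
v -0.246 3.019 -0.183
v 0.305 2.046 -1.47
v 0.138 3.074 -0.177
v 0.627 2.234 -1.578
v 0.459 3.262 -0.285
v 0.812 2.512 -1.775
v 0.645 3.54 -0.482
v 0.82 2.816 -2.015
v 0.652 3.844 -0.723
v 1.915 -0.416 0.961
v 2.883 -0.561 1.621
v 2.057 0.944 1.053
v 3.024 0.799 1.712
v 2.456 -0.419 0.168
v 3.423 -0.564 0.827
v 2.597 0.941 0.259
v 3.565 0.796 0.919
v 3.534 -0.18 -2.954
v 4.433 -0.726 -2.806
v 3.007 -1.354 -4.094
v 3.906 -1.9 -3.946
v 3.183 -1.848 -3.17
v 3.508 -1.123 -2.466
v 3.932 -0.957 -4.434
v 4.257 -0.232 -3.73
v 4.679 -1.206 -3.721
v 4.216 -1.757 -2.941
v 3.224 -0.323 -3.959
v 2.761 -0.874 -3.179
f 2 1 4
f 2 4 3
f 4 1 5
f 4 5 3
f 5 1 6
f 5 6 3
f 6 1 7
f 6 7 3
f 7 1 8
f 7 8 3
f 8 1 9
f 8 9 3
f 9 1 10
f 9 10 3
f 10 1 11
f 10 11 3
f 11 1 12
f 11 12 3
f 12 1 13
f 12 13 3
f 13 1 14
f 13 14 3
f 14 1 15
f 14 15 3
f 15 1 2
f 15 2 3
f 17 16 20
f 17 20 18
f 18 20 21
f 18 21 19
f 20 16 22
f 20 22 21
f 21 22 23
f 21 23 19
f 22 16 24
f 22 24 23
f 23 24 25
f 23 25 19
f 24 16 26
f 24 26 25
f 25 26 27
f 25 27 19
f 26 16 28
f 26 28 27
f 27 28 29
f 27 29 19
f 28 16 30
f 28 30 29
f 29 30 31
f 29 31 19
f 30 16 32
f 30 32 31
f 31 32 33
f 31 33 19
f 32 16 34
f 32 34 33
f 33 34 35
f 33 35 19
f 34 16 36
f 34 36 35
f 35 36 37
f 35 37 19
f 36 16 38
f 36 38 37
f 37 38 39
f 37 39 19
f 38 16 40
f 38 40 39
f 39 40 41
f 39 41 19
f 40 16 42
f 40 42 41
f 41 42 43
f 41 43 19
f 42 16 17
f 42 17 43
f 43 17 18
f 43 18 19
f 45 47 44
f 48 45 44
f 44 47 46
f 46 48 44
f 45 51 47
f 49 45 48
f 49 51 45
f 47 51 46
f 50 48 46
f 46 51 50
f 50 49 48
f 51 49 50
f 52 63 57
f 52 57 53
f 52 53 59
f 52 59 62
f 52 62 63
f 53 57 61
f 57 63 56
f 63 62 54
f 62 59 58
f 59 53 60
f 55 61 56
f 55 56 54
f 55 54 58
f 55 58 60
f 55 60 61
f 56 61 57
f 54 56 63
f 58 54 62
f 60 58 59
f 61 60 53



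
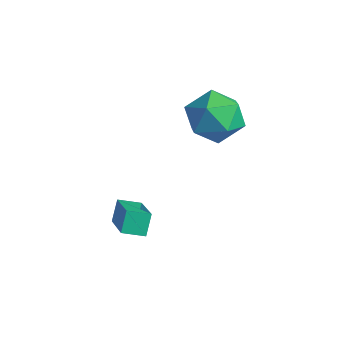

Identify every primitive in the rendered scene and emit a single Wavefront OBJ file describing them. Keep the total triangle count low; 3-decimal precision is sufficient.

v 0.761 0.992 1.501
v 1.63 1.836 1.769
v 2.17 -0.436 1.431
v 3.039 0.408 1.699
v 2.205 0.082 2.558
v 1.334 0.964 2.601
v 2.466 0.436 0.599
v 1.595 1.318 0.642
v 2.683 1.492 1.212
v 2.522 1.273 2.422
v 1.278 0.127 0.778
v 1.117 -0.092 1.988
v 0.976 -2.983 -1.945
v 2.653 -3.721 -0.899
v 1.451 -2.246 -2.187
v 3.129 -2.985 -1.142
v 1.271 -3.435 -2.738
v 2.949 -4.174 -1.693
v 1.747 -2.699 -2.981
v 3.424 -3.437 -1.935
f 1 12 6
f 1 6 2
f 1 2 8
f 1 8 11
f 1 11 12
f 2 6 10
f 6 12 5
f 12 11 3
f 11 8 7
f 8 2 9
f 4 10 5
f 4 5 3
f 4 3 7
f 4 7 9
f 4 9 10
f 5 10 6
f 3 5 12
f 7 3 11
f 9 7 8
f 10 9 2
f 14 16 13
f 17 14 13
f 13 16 15
f 15 17 13
f 14 20 16
f 18 14 17
f 18 20 14
f 16 20 15
f 19 17 15
f 15 20 19
f 19 18 17
f 20 18 19



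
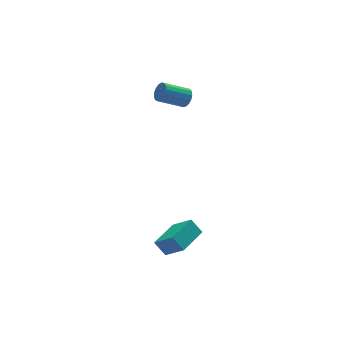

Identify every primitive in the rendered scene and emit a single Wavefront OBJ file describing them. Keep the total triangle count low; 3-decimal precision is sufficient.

v 3.742 3.289 1.711
v 3.999 3.141 2.221
v 2.674 3.463 2.98
v 2.418 3.611 2.469
v 4.052 3.417 2.196
v 2.727 3.739 2.955
v 4.034 3.664 2.061
v 2.709 3.986 2.819
v 3.949 3.825 1.845
v 2.625 4.147 2.603
v 3.817 3.864 1.598
v 2.493 4.185 2.357
v 3.668 3.77 1.377
v 2.343 4.092 2.136
v 3.536 3.567 1.233
v 2.211 3.888 1.991
v 3.451 3.3 1.198
v 2.126 3.621 1.956
v 3.433 3.03 1.28
v 2.108 3.352 2.039
v 3.486 2.82 1.461
v 2.161 3.142 2.22
v 3.597 2.717 1.7
v 2.273 3.039 2.458
v 3.742 2.746 1.94
v 2.418 3.067 2.699
v 3.887 2.899 2.129
v 2.562 3.22 2.887
v -0.881 -3.219 -3.768
v -0.38 -4.172 -2.767
v -1.211 -2.678 -3.087
v -0.71 -3.632 -2.086
v 0.59 -2.388 -3.714
v 1.091 -3.342 -2.713
v 0.26 -1.848 -3.033
v 0.761 -2.801 -2.032
f 2 1 5
f 2 5 3
f 3 5 6
f 3 6 4
f 5 1 7
f 5 7 6
f 6 7 8
f 6 8 4
f 7 1 9
f 7 9 8
f 8 9 10
f 8 10 4
f 9 1 11
f 9 11 10
f 10 11 12
f 10 12 4
f 11 1 13
f 11 13 12
f 12 13 14
f 12 14 4
f 13 1 15
f 13 15 14
f 14 15 16
f 14 16 4
f 15 1 17
f 15 17 16
f 16 17 18
f 16 18 4
f 17 1 19
f 17 19 18
f 18 19 20
f 18 20 4
f 19 1 21
f 19 21 20
f 20 21 22
f 20 22 4
f 21 1 23
f 21 23 22
f 22 23 24
f 22 24 4
f 23 1 25
f 23 25 24
f 24 25 26
f 24 26 4
f 25 1 27
f 25 27 26
f 26 27 28
f 26 28 4
f 27 1 2
f 27 2 28
f 28 2 3
f 28 3 4
f 30 32 29
f 33 30 29
f 29 32 31
f 31 33 29
f 30 36 32
f 34 30 33
f 34 36 30
f 32 36 31
f 35 33 31
f 31 36 35
f 35 34 33
f 36 34 35



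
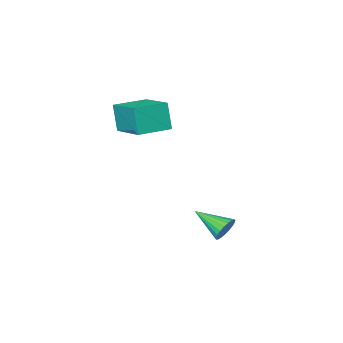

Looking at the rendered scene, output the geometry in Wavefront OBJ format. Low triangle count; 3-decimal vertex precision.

v 2.038 2.839 -2.463
v 2.515 2.87 -2.918
v 2.742 1.481 -1.817
v 2.62 3.021 -2.715
v 2.625 3.141 -2.468
v 2.528 3.208 -2.22
v 2.346 3.212 -2.014
v 2.111 3.151 -1.886
v 1.864 3.036 -1.857
v 1.646 2.887 -1.934
v 1.496 2.73 -2.101
v 1.44 2.591 -2.331
v 1.487 2.495 -2.584
v 1.63 2.459 -2.816
v 1.843 2.488 -2.987
v 2.089 2.578 -3.067
v 2.327 2.713 -3.043
v 3.025 -1.8 2.028
v 2.99 -2.232 3.39
v 3.091 0.153 2.649
v 3.057 -0.28 4.012
v 4.623 -1.86 2.048
v 4.589 -2.293 3.411
v 4.69 0.092 2.67
v 4.655 -0.34 4.032
f 2 1 4
f 2 4 3
f 4 1 5
f 4 5 3
f 5 1 6
f 5 6 3
f 6 1 7
f 6 7 3
f 7 1 8
f 7 8 3
f 8 1 9
f 8 9 3
f 9 1 10
f 9 10 3
f 10 1 11
f 10 11 3
f 11 1 12
f 11 12 3
f 12 1 13
f 12 13 3
f 13 1 14
f 13 14 3
f 14 1 15
f 14 15 3
f 15 1 16
f 15 16 3
f 16 1 17
f 16 17 3
f 17 1 2
f 17 2 3
f 19 21 18
f 22 19 18
f 18 21 20
f 20 22 18
f 19 25 21
f 23 19 22
f 23 25 19
f 21 25 20
f 24 22 20
f 20 25 24
f 24 23 22
f 25 23 24



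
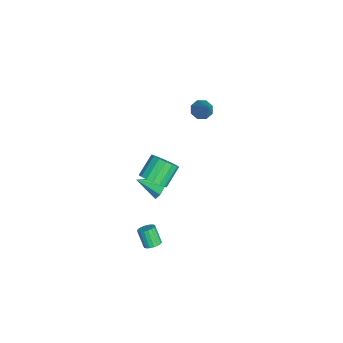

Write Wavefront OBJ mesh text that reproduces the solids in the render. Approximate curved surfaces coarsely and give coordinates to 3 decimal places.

v -4.323 1.985 1.217
v -3.845 1.717 0.832
v -2.937 2.295 2.723
v -3.888 2.223 0.767
v -4.186 2.59 0.966
v -4.564 2.603 1.312
v -4.801 2.253 1.602
v -4.758 1.746 1.667
v -4.46 1.379 1.468
v -4.082 1.367 1.123
v 3.688 -0.957 2.773
v 4.359 -0.613 3.096
v 3.563 0.061 4.03
v 2.892 -0.283 3.707
v 4.247 -0.36 2.818
v 3.452 0.315 3.752
v 4.008 -0.243 2.53
v 3.212 0.432 3.463
v 3.696 -0.29 2.297
v 2.9 0.385 3.231
v 3.381 -0.489 2.174
v 2.585 0.185 3.107
v 3.137 -0.796 2.187
v 2.341 -0.122 3.121
v 3.019 -1.14 2.335
v 2.223 -0.466 3.269
v 3.054 -1.442 2.584
v 2.259 -0.768 3.517
v 3.235 -1.633 2.875
v 2.439 -0.959 3.809
v 3.519 -1.669 3.144
v 2.723 -0.995 4.077
v 3.842 -1.542 3.327
v 3.046 -0.867 4.261
v 4.13 -1.281 3.384
v 3.334 -0.606 4.317
v 4.316 -0.946 3.3
v 3.52 -0.271 4.234
v -0.932 -0.484 -2.644
v -0.312 -0.735 -2.984
v -1.068 -1.776 -1.936
v -0.199 -0.475 -2.485
v -0.514 -0.219 -2.079
v -1.074 -0.119 -2.004
v -1.551 -0.232 -2.303
v -1.665 -0.492 -2.802
v -1.349 -0.748 -3.208
v -0.789 -0.848 -3.283
v 2.716 -0.971 -4.002
v 3.06 -0.689 -3.732
v 2.568 -1.027 -2.749
v 2.224 -1.309 -3.018
v 2.887 -0.539 -3.768
v 2.395 -0.877 -2.784
v 2.68 -0.475 -3.849
v 2.188 -0.813 -2.866
v 2.48 -0.509 -3.961
v 1.988 -0.847 -2.978
v 2.327 -0.635 -4.08
v 1.835 -0.973 -3.097
v 2.251 -0.827 -4.185
v 1.759 -1.165 -3.202
v 2.267 -1.048 -4.252
v 1.775 -1.386 -3.269
v 2.372 -1.253 -4.271
v 1.88 -1.591 -3.288
v 2.545 -1.403 -4.236
v 2.053 -1.741 -3.252
v 2.752 -1.467 -4.154
v 2.26 -1.805 -3.171
v 2.952 -1.433 -4.042
v 2.46 -1.771 -3.059
v 3.105 -1.307 -3.923
v 2.613 -1.645 -2.94
v 3.181 -1.115 -3.818
v 2.689 -1.453 -2.835
v 3.165 -0.894 -3.751
v 2.673 -1.232 -2.768
f 2 1 4
f 2 4 3
f 4 1 5
f 4 5 3
f 5 1 6
f 5 6 3
f 6 1 7
f 6 7 3
f 7 1 8
f 7 8 3
f 8 1 9
f 8 9 3
f 9 1 10
f 9 10 3
f 10 1 2
f 10 2 3
f 12 11 15
f 12 15 13
f 13 15 16
f 13 16 14
f 15 11 17
f 15 17 16
f 16 17 18
f 16 18 14
f 17 11 19
f 17 19 18
f 18 19 20
f 18 20 14
f 19 11 21
f 19 21 20
f 20 21 22
f 20 22 14
f 21 11 23
f 21 23 22
f 22 23 24
f 22 24 14
f 23 11 25
f 23 25 24
f 24 25 26
f 24 26 14
f 25 11 27
f 25 27 26
f 26 27 28
f 26 28 14
f 27 11 29
f 27 29 28
f 28 29 30
f 28 30 14
f 29 11 31
f 29 31 30
f 30 31 32
f 30 32 14
f 31 11 33
f 31 33 32
f 32 33 34
f 32 34 14
f 33 11 35
f 33 35 34
f 34 35 36
f 34 36 14
f 35 11 37
f 35 37 36
f 36 37 38
f 36 38 14
f 37 11 12
f 37 12 38
f 38 12 13
f 38 13 14
f 40 39 42
f 40 42 41
f 42 39 43
f 42 43 41
f 43 39 44
f 43 44 41
f 44 39 45
f 44 45 41
f 45 39 46
f 45 46 41
f 46 39 47
f 46 47 41
f 47 39 48
f 47 48 41
f 48 39 40
f 48 40 41
f 50 49 53
f 50 53 51
f 51 53 54
f 51 54 52
f 53 49 55
f 53 55 54
f 54 55 56
f 54 56 52
f 55 49 57
f 55 57 56
f 56 57 58
f 56 58 52
f 57 49 59
f 57 59 58
f 58 59 60
f 58 60 52
f 59 49 61
f 59 61 60
f 60 61 62
f 60 62 52
f 61 49 63
f 61 63 62
f 62 63 64
f 62 64 52
f 63 49 65
f 63 65 64
f 64 65 66
f 64 66 52
f 65 49 67
f 65 67 66
f 66 67 68
f 66 68 52
f 67 49 69
f 67 69 68
f 68 69 70
f 68 70 52
f 69 49 71
f 69 71 70
f 70 71 72
f 70 72 52
f 71 49 73
f 71 73 72
f 72 73 74
f 72 74 52
f 73 49 75
f 73 75 74
f 74 75 76
f 74 76 52
f 75 49 77
f 75 77 76
f 76 77 78
f 76 78 52
f 77 49 50
f 77 50 78
f 78 50 51
f 78 51 52



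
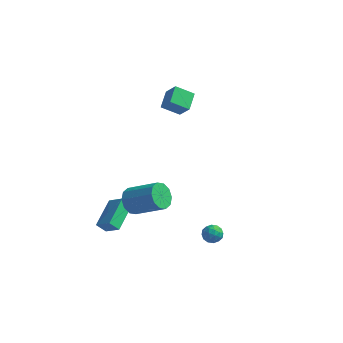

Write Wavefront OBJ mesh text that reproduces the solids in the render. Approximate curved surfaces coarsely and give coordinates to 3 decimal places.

v -2.853 -2.981 -4.209
v -1.864 -3.197 -3.528
v -2.985 -1.075 -3.414
v -1.995 -1.29 -2.733
v -2.365 -2.69 -4.827
v -1.375 -2.905 -4.146
v -2.496 -0.783 -4.032
v -1.507 -0.999 -3.351
v 4.065 -1.139 -3.118
v 4.469 -1.164 -3.655
v 3.471 -1.956 -3.525
v 3.875 -1.981 -4.062
v 4.105 -2.172 -3.459
v 4.472 -1.667 -3.208
v 3.468 -1.453 -3.972
v 3.835 -0.948 -3.721
v 4.1 -1.359 -4.183
v 4.494 -1.803 -3.867
v 3.446 -1.317 -3.313
v 3.84 -1.761 -2.997
v 4.319 -1.08 -3.351
v 3.621 -2.04 -3.829
v 3.756 -2.152 -3.475
v 3.994 -2.167 -3.791
v 4.321 -1.375 -3.088
v 4.558 -1.39 -3.404
v 4.345 -1.982 -3.289
v 3.382 -1.73 -3.776
v 3.619 -1.745 -4.092
v 3.946 -0.953 -3.389
v 4.184 -0.968 -3.705
v 3.595 -1.138 -3.891
v 4.339 -1.209 -3.977
v 3.99 -1.689 -4.216
v 3.751 -1.379 -4.163
v 3.967 -1.082 -4.016
v 4.571 -1.47 -3.791
v 4.222 -1.95 -4.03
v 4.357 -2.062 -3.676
v 4.573 -1.765 -3.528
v 4.354 -1.584 -4.102
v 3.718 -1.17 -3.15
v 3.369 -1.65 -3.389
v 3.367 -1.355 -3.652
v 3.583 -1.058 -3.504
v 3.95 -1.431 -2.964
v 3.601 -1.911 -3.203
v 3.973 -2.038 -3.164
v 4.189 -1.741 -3.017
v 3.586 -1.536 -3.078
v -1.313 -0.575 -2.035
v -0.847 -1.312 -1.451
v -0.365 0.04 -2.016
v 0.102 -0.698 -1.433
v -1.022 -1.002 -2.807
v -0.555 -1.74 -2.224
v -0.073 -0.388 -2.789
v 0.393 -1.125 -2.205
v -1.131 2.09 3.464
v -1.357 3.25 4.03
v -0.141 2.615 2.785
v -0.367 3.774 3.351
v -0.373 1.806 4.349
v -0.599 2.965 4.915
v 0.617 2.33 3.67
v 0.391 3.49 4.236
v -0.742 -2.463 -1.667
v -0.288 -2.25 -2.462
v 1.596 -2.184 -1.368
v 1.142 -2.397 -0.573
v -0.452 -1.753 -2.21
v 1.433 -1.687 -1.116
v -0.726 -1.527 -1.751
v 1.158 -1.461 -0.657
v -1.007 -1.658 -1.26
v 0.877 -1.592 -0.165
v -1.187 -2.097 -0.924
v 0.698 -2.031 0.17
v -1.196 -2.676 -0.872
v 0.688 -2.61 0.222
v -1.033 -3.173 -1.124
v 0.852 -3.107 -0.03
v -0.758 -3.399 -1.583
v 1.126 -3.333 -0.489
v -0.477 -3.268 -2.075
v 1.407 -3.202 -0.98
v -0.298 -2.829 -2.41
v 1.587 -2.763 -1.316
f 2 4 1
f 5 2 1
f 1 4 3
f 3 5 1
f 2 8 4
f 6 2 5
f 6 8 2
f 4 8 3
f 7 5 3
f 3 8 7
f 7 6 5
f 8 6 7
f 9 46 25
f 46 20 49
f 25 49 14
f 46 49 25
f 9 25 21
f 25 14 26
f 21 26 10
f 25 26 21
f 9 21 30
f 21 10 31
f 30 31 16
f 21 31 30
f 9 30 42
f 30 16 45
f 42 45 19
f 30 45 42
f 9 42 46
f 42 19 50
f 46 50 20
f 42 50 46
f 10 26 37
f 26 14 40
f 37 40 18
f 26 40 37
f 14 49 27
f 49 20 48
f 27 48 13
f 49 48 27
f 20 50 47
f 50 19 43
f 47 43 11
f 50 43 47
f 19 45 44
f 45 16 32
f 44 32 15
f 45 32 44
f 16 31 36
f 31 10 33
f 36 33 17
f 31 33 36
f 12 38 24
f 38 18 39
f 24 39 13
f 38 39 24
f 12 24 22
f 24 13 23
f 22 23 11
f 24 23 22
f 12 22 29
f 22 11 28
f 29 28 15
f 22 28 29
f 12 29 34
f 29 15 35
f 34 35 17
f 29 35 34
f 12 34 38
f 34 17 41
f 38 41 18
f 34 41 38
f 13 39 27
f 39 18 40
f 27 40 14
f 39 40 27
f 11 23 47
f 23 13 48
f 47 48 20
f 23 48 47
f 15 28 44
f 28 11 43
f 44 43 19
f 28 43 44
f 17 35 36
f 35 15 32
f 36 32 16
f 35 32 36
f 18 41 37
f 41 17 33
f 37 33 10
f 41 33 37
f 52 54 51
f 55 52 51
f 51 54 53
f 53 55 51
f 52 58 54
f 56 52 55
f 56 58 52
f 54 58 53
f 57 55 53
f 53 58 57
f 57 56 55
f 58 56 57
f 60 62 59
f 63 60 59
f 59 62 61
f 61 63 59
f 60 66 62
f 64 60 63
f 64 66 60
f 62 66 61
f 65 63 61
f 61 66 65
f 65 64 63
f 66 64 65
f 68 67 71
f 68 71 69
f 69 71 72
f 69 72 70
f 71 67 73
f 71 73 72
f 72 73 74
f 72 74 70
f 73 67 75
f 73 75 74
f 74 75 76
f 74 76 70
f 75 67 77
f 75 77 76
f 76 77 78
f 76 78 70
f 77 67 79
f 77 79 78
f 78 79 80
f 78 80 70
f 79 67 81
f 79 81 80
f 80 81 82
f 80 82 70
f 81 67 83
f 81 83 82
f 82 83 84
f 82 84 70
f 83 67 85
f 83 85 84
f 84 85 86
f 84 86 70
f 85 67 87
f 85 87 86
f 86 87 88
f 86 88 70
f 87 67 68
f 87 68 88
f 88 68 69
f 88 69 70



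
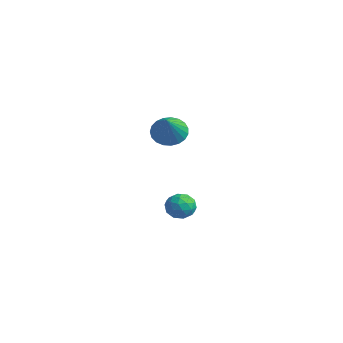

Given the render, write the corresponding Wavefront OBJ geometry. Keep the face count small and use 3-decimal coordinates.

v 2.672 0.202 2.577
v 3.396 0.289 1.983
v 3.908 -0.762 3.943
v 3.422 0.619 2.192
v 3.318 0.876 2.467
v 3.102 1.017 2.762
v 2.812 1.017 3.024
v 2.498 0.876 3.209
v 2.214 0.618 3.284
v 2.009 0.289 3.237
v 1.918 -0.056 3.076
v 1.958 -0.356 2.829
v 2.121 -0.559 2.538
v 2.38 -0.631 2.253
v 2.689 -0.559 2.025
v 2.994 -0.355 1.892
v 3.245 -0.055 1.877
v 1.089 2.555 -3.214
v 1.58 2.418 -3.909
v 0.88 1.182 -3.091
v 1.371 1.045 -3.786
v 1.729 1.326 -3.054
v 1.858 2.176 -3.13
v 0.602 1.424 -3.87
v 0.731 2.274 -3.946
v 1.279 1.719 -4.315
v 1.976 1.659 -3.81
v 0.484 1.941 -3.19
v 1.181 1.881 -2.685
v 1.353 2.608 -3.572
v 1.107 0.992 -3.428
v 1.318 1.158 -2.997
v 1.606 1.078 -3.406
v 1.516 2.465 -3.115
v 1.805 2.384 -3.523
v 1.893 1.742 -3.02
v 0.655 1.216 -3.477
v 0.944 1.135 -3.885
v 0.854 2.522 -3.594
v 1.142 2.442 -4.003
v 0.567 1.858 -3.98
v 1.464 2.116 -4.219
v 1.342 1.309 -4.147
v 0.89 1.532 -4.196
v 0.965 2.031 -4.241
v 1.874 2.081 -3.923
v 1.751 1.273 -3.851
v 1.962 1.439 -3.42
v 2.038 1.938 -3.465
v 1.697 1.67 -4.161
v 0.709 2.327 -3.149
v 0.586 1.519 -3.077
v 0.422 1.662 -3.535
v 0.498 2.161 -3.58
v 1.118 2.291 -2.853
v 0.996 1.484 -2.781
v 1.495 1.569 -2.759
v 1.57 2.068 -2.804
v 0.763 1.93 -2.839
f 2 1 4
f 2 4 3
f 4 1 5
f 4 5 3
f 5 1 6
f 5 6 3
f 6 1 7
f 6 7 3
f 7 1 8
f 7 8 3
f 8 1 9
f 8 9 3
f 9 1 10
f 9 10 3
f 10 1 11
f 10 11 3
f 11 1 12
f 11 12 3
f 12 1 13
f 12 13 3
f 13 1 14
f 13 14 3
f 14 1 15
f 14 15 3
f 15 1 16
f 15 16 3
f 16 1 17
f 16 17 3
f 17 1 2
f 17 2 3
f 18 55 34
f 55 29 58
f 34 58 23
f 55 58 34
f 18 34 30
f 34 23 35
f 30 35 19
f 34 35 30
f 18 30 39
f 30 19 40
f 39 40 25
f 30 40 39
f 18 39 51
f 39 25 54
f 51 54 28
f 39 54 51
f 18 51 55
f 51 28 59
f 55 59 29
f 51 59 55
f 19 35 46
f 35 23 49
f 46 49 27
f 35 49 46
f 23 58 36
f 58 29 57
f 36 57 22
f 58 57 36
f 29 59 56
f 59 28 52
f 56 52 20
f 59 52 56
f 28 54 53
f 54 25 41
f 53 41 24
f 54 41 53
f 25 40 45
f 40 19 42
f 45 42 26
f 40 42 45
f 21 47 33
f 47 27 48
f 33 48 22
f 47 48 33
f 21 33 31
f 33 22 32
f 31 32 20
f 33 32 31
f 21 31 38
f 31 20 37
f 38 37 24
f 31 37 38
f 21 38 43
f 38 24 44
f 43 44 26
f 38 44 43
f 21 43 47
f 43 26 50
f 47 50 27
f 43 50 47
f 22 48 36
f 48 27 49
f 36 49 23
f 48 49 36
f 20 32 56
f 32 22 57
f 56 57 29
f 32 57 56
f 24 37 53
f 37 20 52
f 53 52 28
f 37 52 53
f 26 44 45
f 44 24 41
f 45 41 25
f 44 41 45
f 27 50 46
f 50 26 42
f 46 42 19
f 50 42 46



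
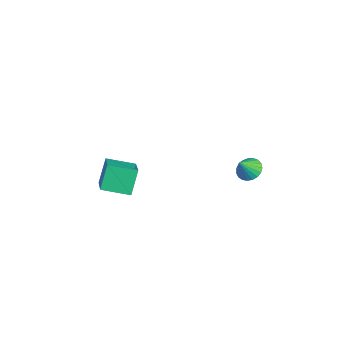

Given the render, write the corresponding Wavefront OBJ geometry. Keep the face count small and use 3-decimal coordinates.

v 2.232 3.174 1.044
v 2.617 3.741 1.322
v 2.528 2.506 1.996
v 2.338 3.789 1.442
v 2.04 3.73 1.493
v 1.776 3.574 1.466
v 1.59 3.35 1.366
v 1.516 3.095 1.211
v 1.565 2.854 1.026
v 1.73 2.668 0.845
v 1.982 2.57 0.698
v 2.277 2.576 0.611
v 2.564 2.685 0.598
v 2.794 2.879 0.663
v 2.927 3.124 0.794
v 2.94 3.378 0.967
v 2.83 3.596 1.154
v 0.456 -4.303 0.503
v -0.181 -3.728 1.782
v 1.01 -2.869 0.134
v 0.372 -2.294 1.413
v 2.288 -4.726 1.607
v 1.65 -4.151 2.886
v 2.841 -3.292 1.238
v 2.204 -2.717 2.517
f 2 1 4
f 2 4 3
f 4 1 5
f 4 5 3
f 5 1 6
f 5 6 3
f 6 1 7
f 6 7 3
f 7 1 8
f 7 8 3
f 8 1 9
f 8 9 3
f 9 1 10
f 9 10 3
f 10 1 11
f 10 11 3
f 11 1 12
f 11 12 3
f 12 1 13
f 12 13 3
f 13 1 14
f 13 14 3
f 14 1 15
f 14 15 3
f 15 1 16
f 15 16 3
f 16 1 17
f 16 17 3
f 17 1 2
f 17 2 3
f 19 21 18
f 22 19 18
f 18 21 20
f 20 22 18
f 19 25 21
f 23 19 22
f 23 25 19
f 21 25 20
f 24 22 20
f 20 25 24
f 24 23 22
f 25 23 24



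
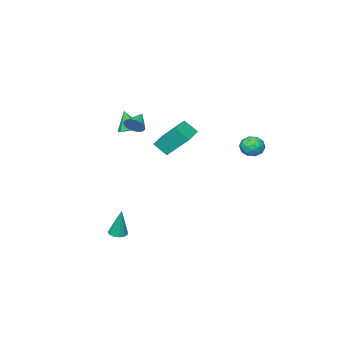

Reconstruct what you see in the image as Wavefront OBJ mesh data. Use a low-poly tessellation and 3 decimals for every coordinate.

v 0.617 -3.743 2.56
v 1.121 -3.284 2.717
v 0.643 -4.197 3.8
v 0.631 -3.086 2.8
v 0.132 -3.273 2.743
v -0.083 -3.735 2.578
v 0.112 -4.202 2.403
v 0.603 -4.401 2.32
v 1.101 -4.214 2.378
v 1.316 -3.752 2.542
v 1.933 0.147 3.574
v 1.433 1.261 4.842
v 1.578 0.775 2.882
v 1.078 1.889 4.149
v 3.162 0.771 3.511
v 2.662 1.885 4.778
v 2.807 1.399 2.818
v 2.307 2.513 4.086
v 1.72 -2.219 3.571
v 2.079 -2.452 4.034
v 0.82 -2.581 4.089
v 2.01 -2.147 4.126
v 1.863 -1.861 4.07
v 1.678 -1.671 3.88
v 1.504 -1.628 3.608
v 1.388 -1.744 3.325
v 1.361 -1.986 3.109
v 1.431 -2.291 3.017
v 1.578 -2.577 3.073
v 1.763 -2.766 3.263
v 1.937 -2.809 3.535
v 2.053 -2.694 3.817
v -3.713 1.997 1.843
v -3.202 2.527 1.845
v -2.858 1.173 1.935
v -2.347 1.703 1.937
v -2.8 1.626 2.512
v -3.328 2.135 2.455
v -2.732 1.565 1.325
v -3.26 2.074 1.268
v -2.596 2.26 1.525
v -2.638 2.298 2.259
v -3.422 1.402 1.521
v -3.464 1.44 2.255
v -3.532 2.334 1.836
v -2.528 1.366 1.944
v -2.794 1.32 2.282
v -2.494 1.632 2.283
v -3.607 2.104 2.195
v -3.307 2.416 2.196
v -3.07 1.886 2.588
v -2.753 1.284 1.584
v -2.453 1.596 1.585
v -3.566 2.068 1.497
v -3.266 2.38 1.498
v -2.99 1.814 1.192
v -2.876 2.489 1.649
v -2.373 2.005 1.703
v -2.599 1.923 1.343
v -2.91 2.223 1.31
v -2.901 2.511 2.08
v -2.398 2.027 2.134
v -2.664 1.981 2.472
v -2.975 2.281 2.439
v -2.544 2.354 1.892
v -3.662 1.673 1.646
v -3.159 1.189 1.7
v -3.085 1.419 1.341
v -3.396 1.719 1.308
v -3.687 1.695 2.077
v -3.184 1.211 2.131
v -3.15 1.477 2.47
v -3.461 1.777 2.437
v -3.516 1.346 1.888
v 2.978 -2.202 -3.991
v 3.268 -1.757 -4.09
v 3.022 -1.838 -2.229
v 2.976 -1.673 -4.1
v 2.684 -1.757 -4.076
v 2.486 -1.982 -4.024
v 2.444 -2.277 -3.963
v 2.572 -2.548 -3.91
v 2.829 -2.709 -3.883
v 3.133 -2.709 -3.89
v 3.388 -2.548 -3.93
v 3.513 -2.277 -3.989
v 3.468 -1.982 -4.049
f 2 1 4
f 2 4 3
f 4 1 5
f 4 5 3
f 5 1 6
f 5 6 3
f 6 1 7
f 6 7 3
f 7 1 8
f 7 8 3
f 8 1 9
f 8 9 3
f 9 1 10
f 9 10 3
f 10 1 2
f 10 2 3
f 12 14 11
f 15 12 11
f 11 14 13
f 13 15 11
f 12 18 14
f 16 12 15
f 16 18 12
f 14 18 13
f 17 15 13
f 13 18 17
f 17 16 15
f 18 16 17
f 20 19 22
f 20 22 21
f 22 19 23
f 22 23 21
f 23 19 24
f 23 24 21
f 24 19 25
f 24 25 21
f 25 19 26
f 25 26 21
f 26 19 27
f 26 27 21
f 27 19 28
f 27 28 21
f 28 19 29
f 28 29 21
f 29 19 30
f 29 30 21
f 30 19 31
f 30 31 21
f 31 19 32
f 31 32 21
f 32 19 20
f 32 20 21
f 33 70 49
f 70 44 73
f 49 73 38
f 70 73 49
f 33 49 45
f 49 38 50
f 45 50 34
f 49 50 45
f 33 45 54
f 45 34 55
f 54 55 40
f 45 55 54
f 33 54 66
f 54 40 69
f 66 69 43
f 54 69 66
f 33 66 70
f 66 43 74
f 70 74 44
f 66 74 70
f 34 50 61
f 50 38 64
f 61 64 42
f 50 64 61
f 38 73 51
f 73 44 72
f 51 72 37
f 73 72 51
f 44 74 71
f 74 43 67
f 71 67 35
f 74 67 71
f 43 69 68
f 69 40 56
f 68 56 39
f 69 56 68
f 40 55 60
f 55 34 57
f 60 57 41
f 55 57 60
f 36 62 48
f 62 42 63
f 48 63 37
f 62 63 48
f 36 48 46
f 48 37 47
f 46 47 35
f 48 47 46
f 36 46 53
f 46 35 52
f 53 52 39
f 46 52 53
f 36 53 58
f 53 39 59
f 58 59 41
f 53 59 58
f 36 58 62
f 58 41 65
f 62 65 42
f 58 65 62
f 37 63 51
f 63 42 64
f 51 64 38
f 63 64 51
f 35 47 71
f 47 37 72
f 71 72 44
f 47 72 71
f 39 52 68
f 52 35 67
f 68 67 43
f 52 67 68
f 41 59 60
f 59 39 56
f 60 56 40
f 59 56 60
f 42 65 61
f 65 41 57
f 61 57 34
f 65 57 61
f 76 75 78
f 76 78 77
f 78 75 79
f 78 79 77
f 79 75 80
f 79 80 77
f 80 75 81
f 80 81 77
f 81 75 82
f 81 82 77
f 82 75 83
f 82 83 77
f 83 75 84
f 83 84 77
f 84 75 85
f 84 85 77
f 85 75 86
f 85 86 77
f 86 75 87
f 86 87 77
f 87 75 76
f 87 76 77



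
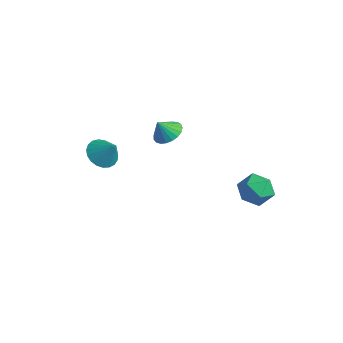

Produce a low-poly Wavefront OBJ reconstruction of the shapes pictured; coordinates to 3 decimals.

v -2.651 1.83 1.294
v -2.124 2.431 1.749
v -2.869 1.27 2.286
v -2.468 2.597 1.767
v -2.844 2.631 1.703
v -3.186 2.526 1.569
v -3.436 2.3 1.387
v -3.55 1.994 1.189
v -3.509 1.659 1.009
v -3.32 1.353 0.878
v -3.014 1.13 0.82
v -2.646 1.028 0.843
v -2.279 1.065 0.944
v -1.976 1.234 1.105
v -1.79 1.506 1.3
v -1.753 1.834 1.493
v -1.871 2.161 1.652
v 1.981 4.079 -0.284
v 2.494 4.88 -0.904
v 2.686 2.78 -1.376
v 3.199 3.581 -1.996
v 3.548 3.375 -0.935
v 3.112 4.177 -0.26
v 2.068 3.483 -2.02
v 1.632 4.285 -1.345
v 2.548 4.511 -1.977
v 3.462 4.445 -1.307
v 1.718 3.215 -0.973
v 2.632 3.149 -0.303
v -1.757 -3.154 2.443
v -1.049 -3.614 1.965
v -0.843 -2.886 3.537
v -1.006 -3.234 1.835
v -1.092 -2.841 1.81
v -1.293 -2.502 1.895
v -1.574 -2.276 2.075
v -1.887 -2.201 2.318
v -2.178 -2.292 2.583
v -2.395 -2.531 2.824
v -2.503 -2.878 2.999
v -2.481 -3.273 3.078
v -2.334 -3.648 3.047
v -2.087 -3.937 2.912
v -1.784 -4.091 2.696
v -1.475 -4.082 2.436
v -1.215 -3.914 2.177
f 2 1 4
f 2 4 3
f 4 1 5
f 4 5 3
f 5 1 6
f 5 6 3
f 6 1 7
f 6 7 3
f 7 1 8
f 7 8 3
f 8 1 9
f 8 9 3
f 9 1 10
f 9 10 3
f 10 1 11
f 10 11 3
f 11 1 12
f 11 12 3
f 12 1 13
f 12 13 3
f 13 1 14
f 13 14 3
f 14 1 15
f 14 15 3
f 15 1 16
f 15 16 3
f 16 1 17
f 16 17 3
f 17 1 2
f 17 2 3
f 18 29 23
f 18 23 19
f 18 19 25
f 18 25 28
f 18 28 29
f 19 23 27
f 23 29 22
f 29 28 20
f 28 25 24
f 25 19 26
f 21 27 22
f 21 22 20
f 21 20 24
f 21 24 26
f 21 26 27
f 22 27 23
f 20 22 29
f 24 20 28
f 26 24 25
f 27 26 19
f 31 30 33
f 31 33 32
f 33 30 34
f 33 34 32
f 34 30 35
f 34 35 32
f 35 30 36
f 35 36 32
f 36 30 37
f 36 37 32
f 37 30 38
f 37 38 32
f 38 30 39
f 38 39 32
f 39 30 40
f 39 40 32
f 40 30 41
f 40 41 32
f 41 30 42
f 41 42 32
f 42 30 43
f 42 43 32
f 43 30 44
f 43 44 32
f 44 30 45
f 44 45 32
f 45 30 46
f 45 46 32
f 46 30 31
f 46 31 32



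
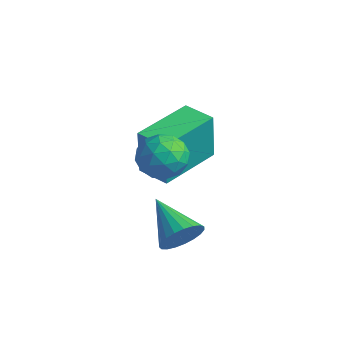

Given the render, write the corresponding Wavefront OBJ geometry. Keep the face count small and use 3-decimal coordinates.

v 3.685 1.337 -1.63
v 4.026 1.747 -1.088
v 2.195 1.623 -0.91
v 3.962 1.966 -1.306
v 3.851 2.077 -1.58
v 3.711 2.061 -1.863
v 3.567 1.919 -2.105
v 3.443 1.676 -2.266
v 3.361 1.375 -2.316
v 3.335 1.068 -2.248
v 3.37 0.807 -2.073
v 3.459 0.638 -1.822
v 3.587 0.59 -1.537
v 3.733 0.671 -1.268
v 3.87 0.867 -1.062
v 3.975 1.145 -0.954
v 4.03 1.456 -0.963
v 0.668 2.304 -0.82
v 0.72 2.199 0.996
v 0.456 4.469 -0.69
v 0.508 4.365 1.126
v 1.792 2.415 -0.846
v 1.844 2.311 0.97
v 1.58 4.581 -0.716
v 1.632 4.476 1.1
v 2.459 1.05 1.702
v 2.947 1.728 1.798
v 3.493 0.252 2.082
v 3.981 0.93 2.178
v 3.341 0.794 2.706
v 2.701 1.288 2.471
v 3.739 0.692 1.409
v 3.099 1.186 1.174
v 3.738 1.507 1.617
v 3.492 1.57 2.419
v 2.948 0.41 1.461
v 2.702 0.473 2.263
v 2.612 1.459 1.717
v 3.828 0.521 2.163
v 3.451 0.441 2.474
v 3.738 0.84 2.53
v 2.468 1.2 2.112
v 2.755 1.599 2.169
v 2.986 1.05 2.703
v 3.685 0.381 1.711
v 3.972 0.78 1.768
v 2.702 1.14 1.35
v 2.989 1.539 1.406
v 3.454 0.93 1.177
v 3.364 1.728 1.667
v 3.972 1.259 1.89
v 3.829 1.119 1.438
v 3.454 1.409 1.3
v 3.219 1.765 2.138
v 3.827 1.296 2.362
v 3.451 1.216 2.672
v 3.075 1.506 2.534
v 3.684 1.635 2.032
v 2.613 0.684 1.518
v 3.221 0.215 1.742
v 3.365 0.474 1.346
v 2.989 0.764 1.208
v 2.468 0.721 1.99
v 3.076 0.252 2.213
v 2.986 0.571 2.58
v 2.611 0.861 2.442
v 2.756 0.345 1.848
f 2 1 4
f 2 4 3
f 4 1 5
f 4 5 3
f 5 1 6
f 5 6 3
f 6 1 7
f 6 7 3
f 7 1 8
f 7 8 3
f 8 1 9
f 8 9 3
f 9 1 10
f 9 10 3
f 10 1 11
f 10 11 3
f 11 1 12
f 11 12 3
f 12 1 13
f 12 13 3
f 13 1 14
f 13 14 3
f 14 1 15
f 14 15 3
f 15 1 16
f 15 16 3
f 16 1 17
f 16 17 3
f 17 1 2
f 17 2 3
f 19 21 18
f 22 19 18
f 18 21 20
f 20 22 18
f 19 25 21
f 23 19 22
f 23 25 19
f 21 25 20
f 24 22 20
f 20 25 24
f 24 23 22
f 25 23 24
f 26 63 42
f 63 37 66
f 42 66 31
f 63 66 42
f 26 42 38
f 42 31 43
f 38 43 27
f 42 43 38
f 26 38 47
f 38 27 48
f 47 48 33
f 38 48 47
f 26 47 59
f 47 33 62
f 59 62 36
f 47 62 59
f 26 59 63
f 59 36 67
f 63 67 37
f 59 67 63
f 27 43 54
f 43 31 57
f 54 57 35
f 43 57 54
f 31 66 44
f 66 37 65
f 44 65 30
f 66 65 44
f 37 67 64
f 67 36 60
f 64 60 28
f 67 60 64
f 36 62 61
f 62 33 49
f 61 49 32
f 62 49 61
f 33 48 53
f 48 27 50
f 53 50 34
f 48 50 53
f 29 55 41
f 55 35 56
f 41 56 30
f 55 56 41
f 29 41 39
f 41 30 40
f 39 40 28
f 41 40 39
f 29 39 46
f 39 28 45
f 46 45 32
f 39 45 46
f 29 46 51
f 46 32 52
f 51 52 34
f 46 52 51
f 29 51 55
f 51 34 58
f 55 58 35
f 51 58 55
f 30 56 44
f 56 35 57
f 44 57 31
f 56 57 44
f 28 40 64
f 40 30 65
f 64 65 37
f 40 65 64
f 32 45 61
f 45 28 60
f 61 60 36
f 45 60 61
f 34 52 53
f 52 32 49
f 53 49 33
f 52 49 53
f 35 58 54
f 58 34 50
f 54 50 27
f 58 50 54

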